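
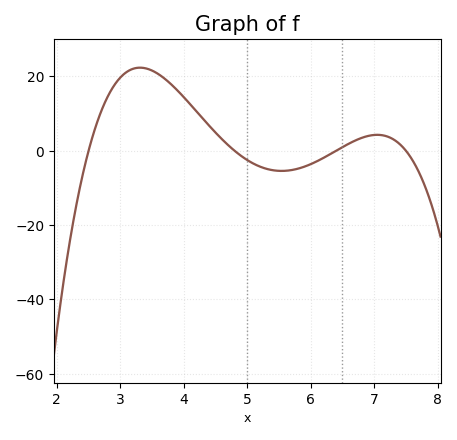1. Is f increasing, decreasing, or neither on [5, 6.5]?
neither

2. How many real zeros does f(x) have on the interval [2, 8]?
4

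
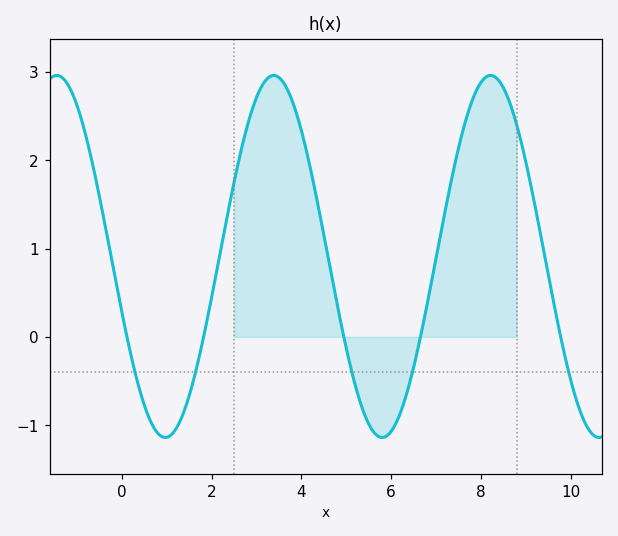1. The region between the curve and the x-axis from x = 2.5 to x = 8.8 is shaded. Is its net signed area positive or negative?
positive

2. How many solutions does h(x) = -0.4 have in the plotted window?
5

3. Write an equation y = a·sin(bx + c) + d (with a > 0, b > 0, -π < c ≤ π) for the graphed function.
y = 2.05sin(1.3x - 2.8) + 0.91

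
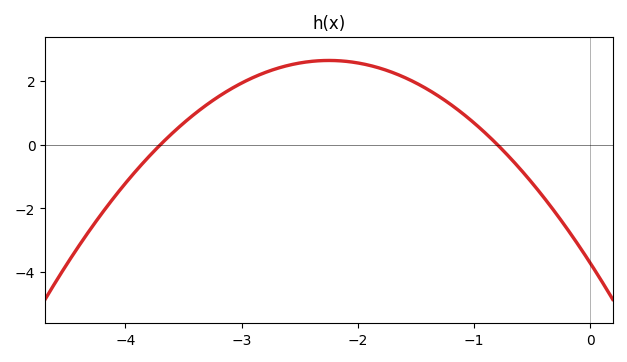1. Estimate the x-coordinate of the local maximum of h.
-2.2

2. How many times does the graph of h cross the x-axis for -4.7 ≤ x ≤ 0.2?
2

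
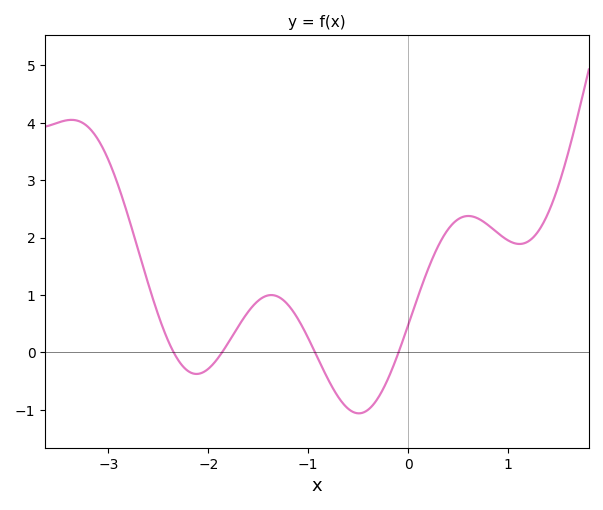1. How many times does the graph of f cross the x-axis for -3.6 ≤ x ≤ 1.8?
4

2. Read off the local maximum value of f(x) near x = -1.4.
1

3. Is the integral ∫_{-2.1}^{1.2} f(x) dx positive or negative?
positive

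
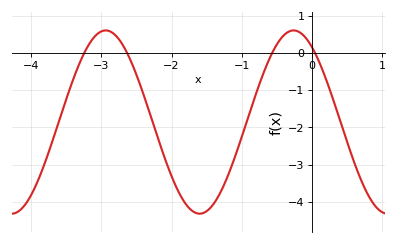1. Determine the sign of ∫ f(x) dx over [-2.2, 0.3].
negative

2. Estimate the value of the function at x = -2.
-3.3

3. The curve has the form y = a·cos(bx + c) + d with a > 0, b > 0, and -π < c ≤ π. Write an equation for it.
y = 2.46cos(2.4x + 0.62) - 1.86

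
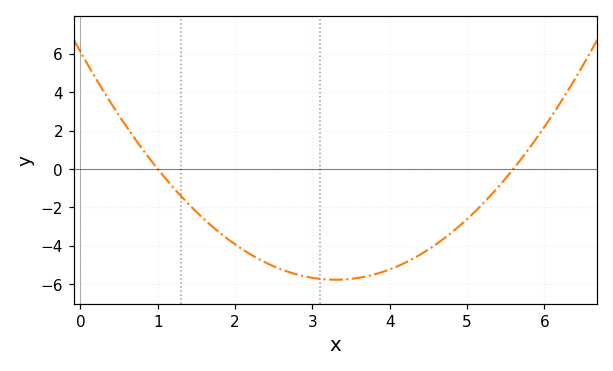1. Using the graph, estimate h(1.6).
-2.62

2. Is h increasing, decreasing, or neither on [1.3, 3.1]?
decreasing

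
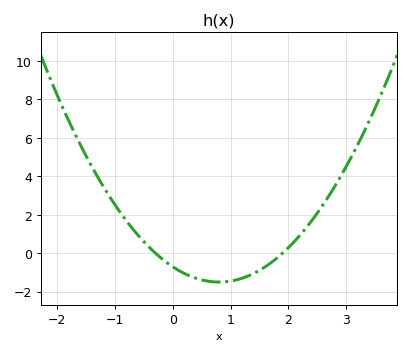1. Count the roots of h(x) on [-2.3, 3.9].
2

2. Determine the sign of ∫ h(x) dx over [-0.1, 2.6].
negative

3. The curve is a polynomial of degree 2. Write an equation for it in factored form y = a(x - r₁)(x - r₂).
y = 1.24(x + 0.3)(x - 1.9)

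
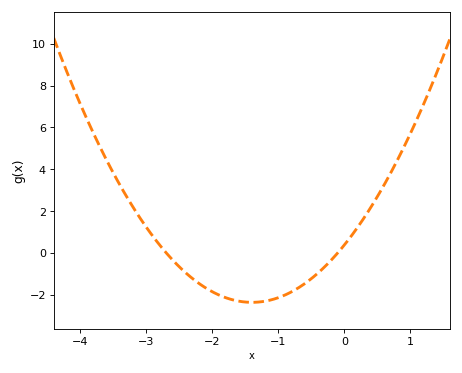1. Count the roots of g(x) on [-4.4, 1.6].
2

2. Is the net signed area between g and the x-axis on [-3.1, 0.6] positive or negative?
negative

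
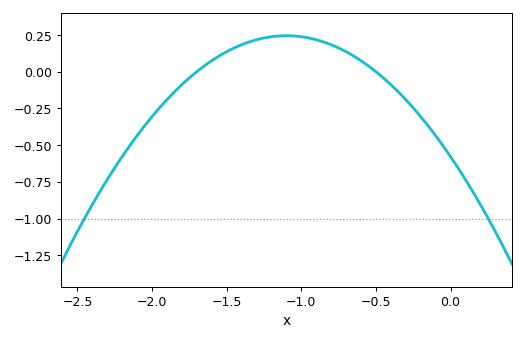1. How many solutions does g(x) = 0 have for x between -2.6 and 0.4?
2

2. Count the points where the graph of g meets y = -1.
2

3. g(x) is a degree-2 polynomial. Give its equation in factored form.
y = -0.68(x + 1.7)(x + 0.5)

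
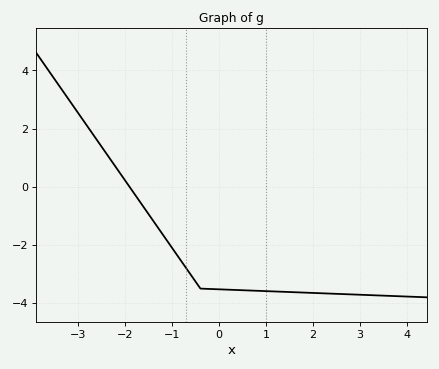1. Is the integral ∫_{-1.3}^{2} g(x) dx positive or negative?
negative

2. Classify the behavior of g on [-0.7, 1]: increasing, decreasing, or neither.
decreasing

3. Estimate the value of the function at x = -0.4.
-3.5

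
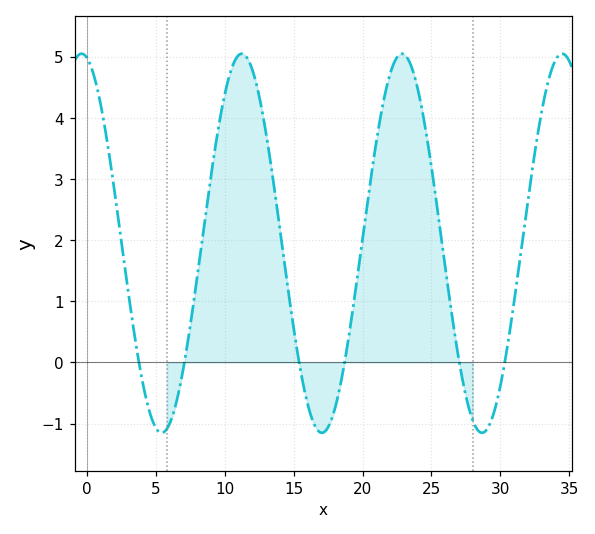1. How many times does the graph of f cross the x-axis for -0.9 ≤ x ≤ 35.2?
6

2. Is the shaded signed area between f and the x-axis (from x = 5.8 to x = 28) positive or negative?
positive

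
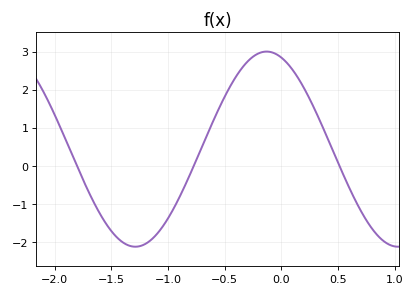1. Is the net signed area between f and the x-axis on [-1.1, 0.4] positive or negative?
positive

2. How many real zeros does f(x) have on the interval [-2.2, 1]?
3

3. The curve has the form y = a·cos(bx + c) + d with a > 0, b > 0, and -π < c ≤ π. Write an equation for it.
y = 2.56cos(2.71x + 0.352) + 0.44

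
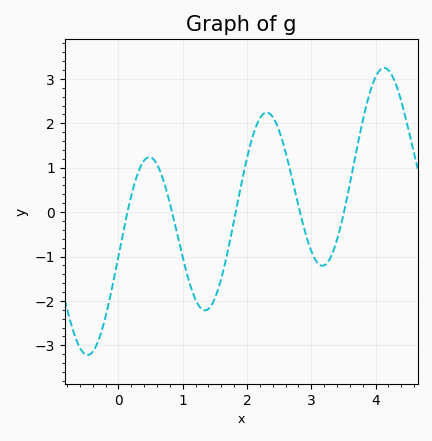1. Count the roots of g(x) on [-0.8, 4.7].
5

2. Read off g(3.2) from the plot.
-1.2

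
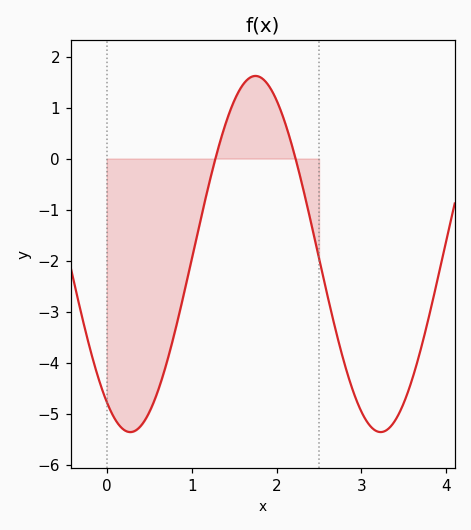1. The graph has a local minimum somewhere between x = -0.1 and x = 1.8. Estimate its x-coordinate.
0.3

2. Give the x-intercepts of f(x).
1.3, 2.2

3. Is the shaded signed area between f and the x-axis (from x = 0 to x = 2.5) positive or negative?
negative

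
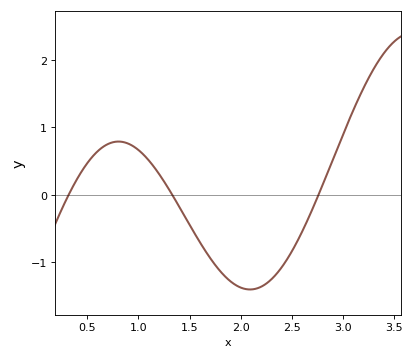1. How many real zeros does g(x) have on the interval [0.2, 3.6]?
3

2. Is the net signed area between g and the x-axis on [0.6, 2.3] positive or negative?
negative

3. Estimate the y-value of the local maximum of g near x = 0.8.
0.788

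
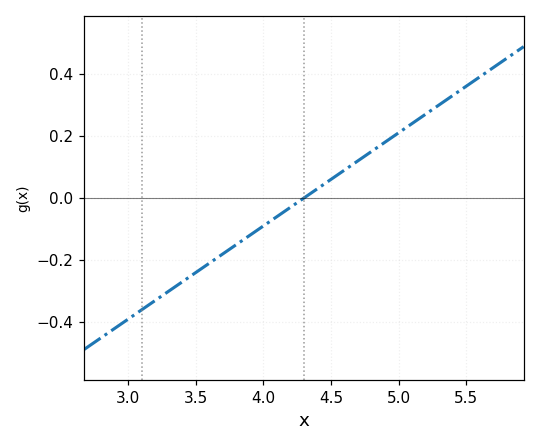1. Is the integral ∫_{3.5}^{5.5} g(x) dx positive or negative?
positive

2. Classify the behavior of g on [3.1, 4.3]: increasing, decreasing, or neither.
increasing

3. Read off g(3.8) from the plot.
-0.15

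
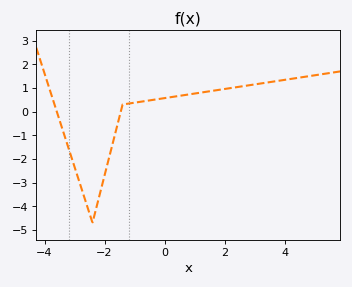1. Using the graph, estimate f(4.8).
1.5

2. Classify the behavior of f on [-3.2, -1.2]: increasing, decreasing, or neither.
neither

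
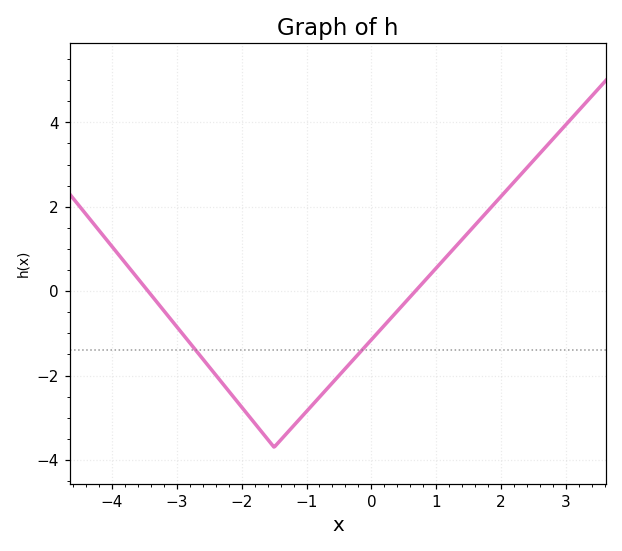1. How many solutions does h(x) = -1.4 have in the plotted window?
2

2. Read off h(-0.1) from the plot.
-1.4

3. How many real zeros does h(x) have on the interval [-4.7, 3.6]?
2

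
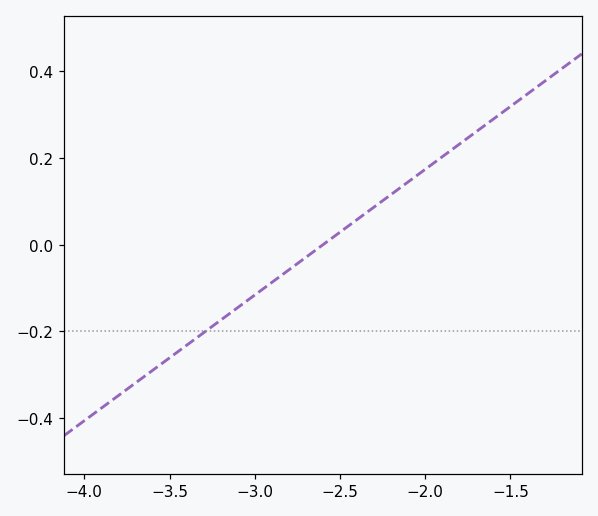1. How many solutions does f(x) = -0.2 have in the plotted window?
1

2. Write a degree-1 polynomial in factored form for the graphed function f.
y = 0.29(x + 2.6)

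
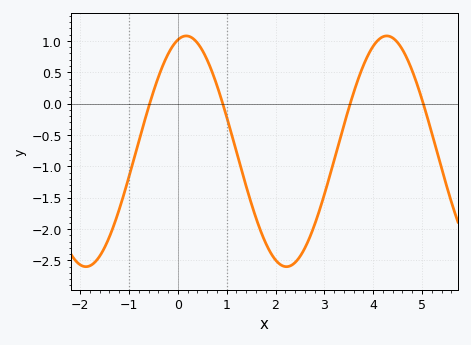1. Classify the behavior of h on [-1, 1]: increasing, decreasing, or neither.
neither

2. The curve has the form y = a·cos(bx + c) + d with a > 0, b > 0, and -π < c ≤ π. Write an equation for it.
y = 1.84cos(1.5x - 0.26) - 0.76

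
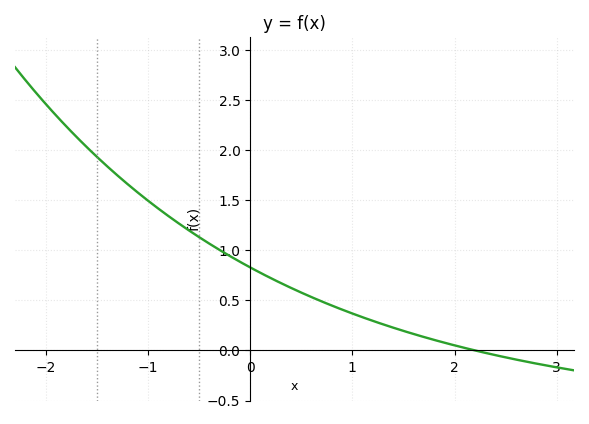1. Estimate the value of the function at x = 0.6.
0.55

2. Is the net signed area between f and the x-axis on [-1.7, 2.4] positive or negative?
positive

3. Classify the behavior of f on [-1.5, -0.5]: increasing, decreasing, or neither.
decreasing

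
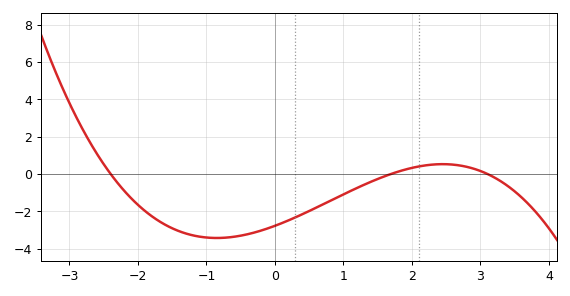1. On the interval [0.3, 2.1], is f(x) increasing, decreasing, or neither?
increasing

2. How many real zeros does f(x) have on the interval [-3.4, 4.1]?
3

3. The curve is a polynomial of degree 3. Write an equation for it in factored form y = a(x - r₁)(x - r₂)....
y = -0.22(x + 2.4)(x - 1.7)(x - 3.1)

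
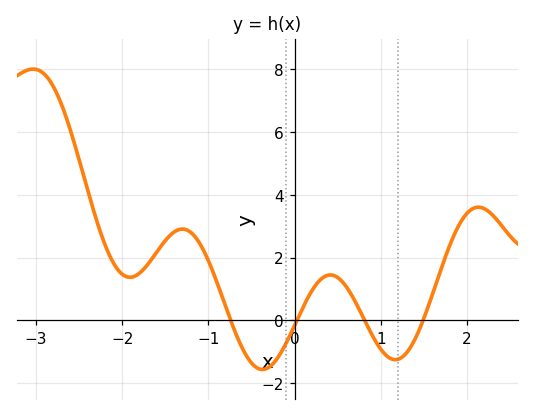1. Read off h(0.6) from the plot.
1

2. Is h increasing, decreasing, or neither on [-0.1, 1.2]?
neither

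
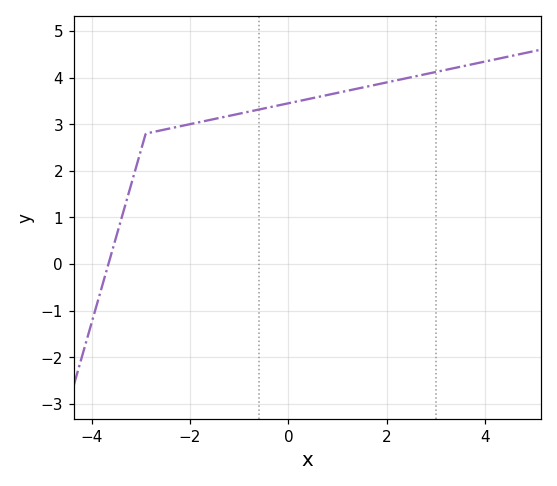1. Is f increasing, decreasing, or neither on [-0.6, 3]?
increasing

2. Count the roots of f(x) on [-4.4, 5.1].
1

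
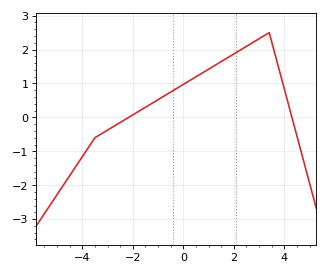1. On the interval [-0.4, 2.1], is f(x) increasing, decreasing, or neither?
increasing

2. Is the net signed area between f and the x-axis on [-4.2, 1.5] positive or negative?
positive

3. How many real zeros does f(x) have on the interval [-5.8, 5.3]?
2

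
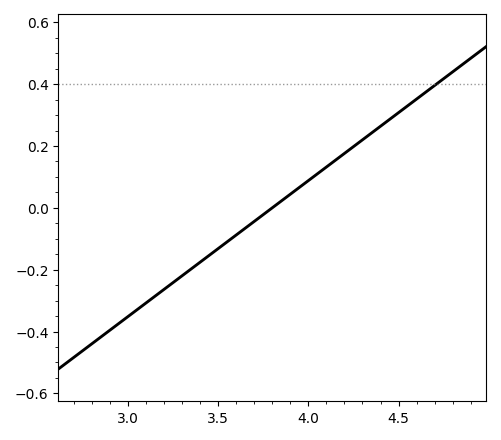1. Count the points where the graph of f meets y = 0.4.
1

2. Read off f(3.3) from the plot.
-0.22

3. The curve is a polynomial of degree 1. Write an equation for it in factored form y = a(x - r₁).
y = 0.44(x - 3.8)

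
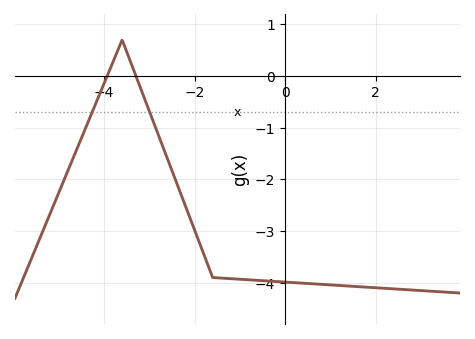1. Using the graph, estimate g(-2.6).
-1.6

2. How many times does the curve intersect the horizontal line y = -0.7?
2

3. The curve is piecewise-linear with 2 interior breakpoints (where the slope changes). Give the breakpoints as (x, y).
(-3.6, 0.7); (-1.6, -3.9)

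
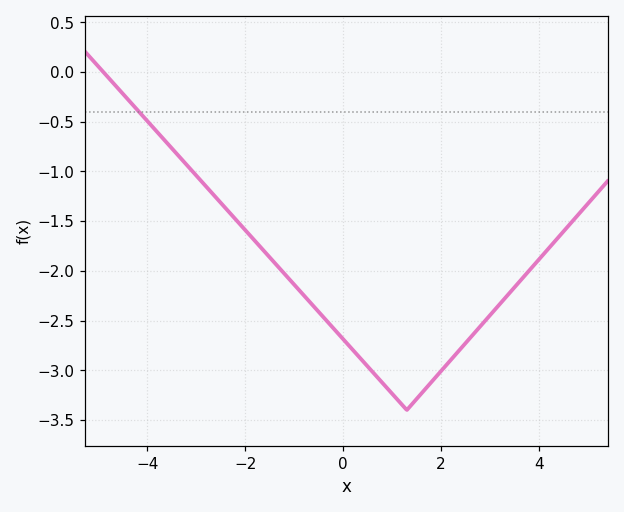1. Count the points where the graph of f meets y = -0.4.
1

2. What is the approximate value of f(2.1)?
-2.95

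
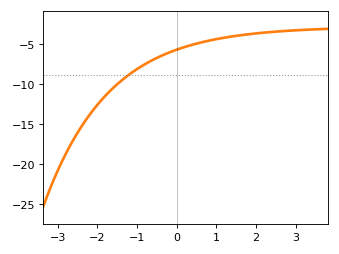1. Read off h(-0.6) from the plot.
-7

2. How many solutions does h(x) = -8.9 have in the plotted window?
1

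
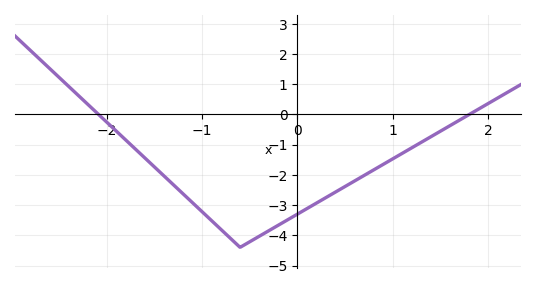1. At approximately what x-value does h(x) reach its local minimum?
-0.6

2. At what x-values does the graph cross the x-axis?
-2.08, 1.8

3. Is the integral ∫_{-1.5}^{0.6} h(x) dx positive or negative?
negative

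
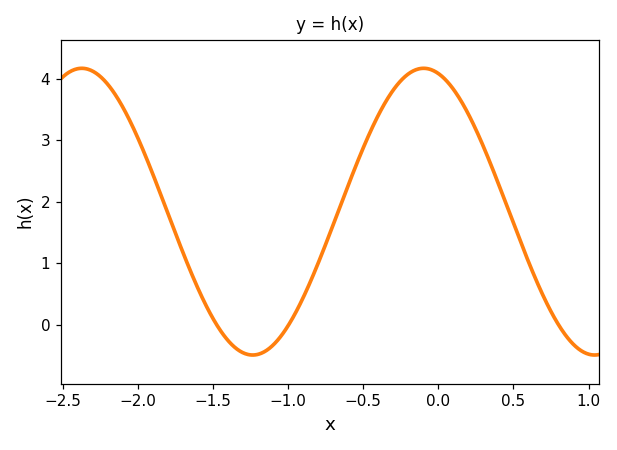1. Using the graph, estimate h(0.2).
3.42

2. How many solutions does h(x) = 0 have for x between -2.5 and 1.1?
3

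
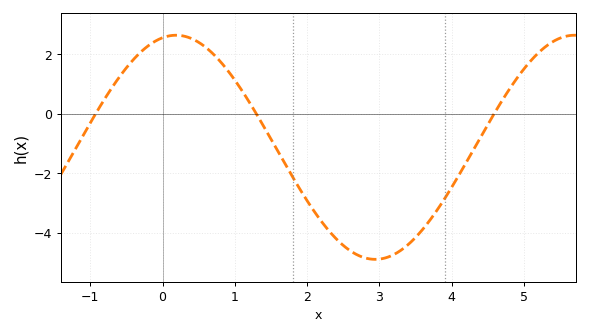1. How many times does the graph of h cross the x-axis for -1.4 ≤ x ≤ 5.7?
3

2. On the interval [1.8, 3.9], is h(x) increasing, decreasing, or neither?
neither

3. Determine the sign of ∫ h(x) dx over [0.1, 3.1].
negative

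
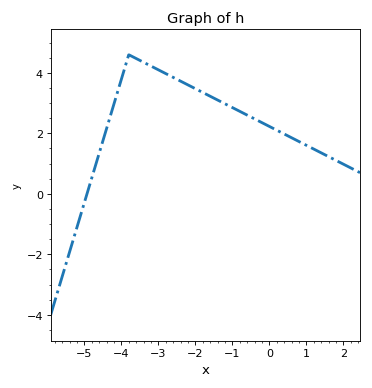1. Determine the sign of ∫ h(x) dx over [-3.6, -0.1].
positive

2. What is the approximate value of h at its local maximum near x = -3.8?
4.6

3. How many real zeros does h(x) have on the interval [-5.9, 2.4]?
1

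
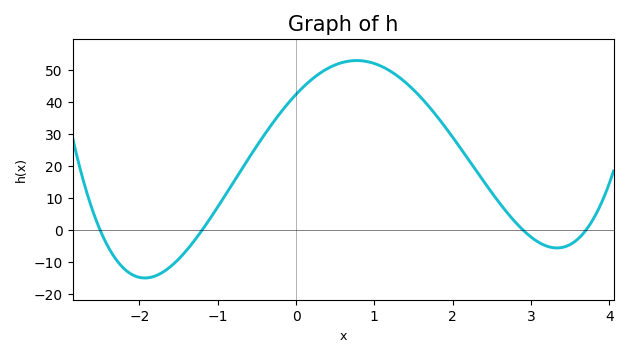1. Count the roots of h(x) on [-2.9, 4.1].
4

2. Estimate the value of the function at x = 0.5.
52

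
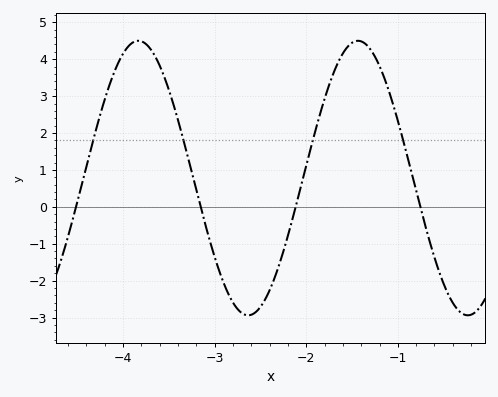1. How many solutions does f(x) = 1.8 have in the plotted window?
4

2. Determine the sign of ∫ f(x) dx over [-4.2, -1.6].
positive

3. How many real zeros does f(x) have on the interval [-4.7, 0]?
4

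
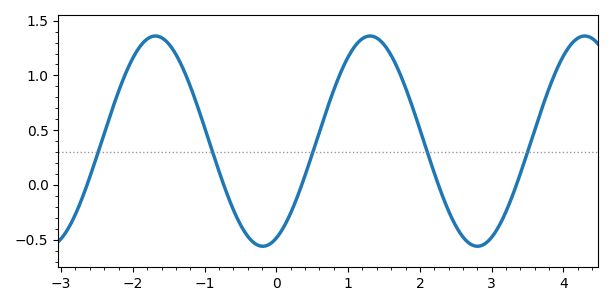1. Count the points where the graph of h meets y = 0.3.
5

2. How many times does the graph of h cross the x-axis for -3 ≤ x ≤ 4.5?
5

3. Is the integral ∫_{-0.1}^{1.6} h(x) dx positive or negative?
positive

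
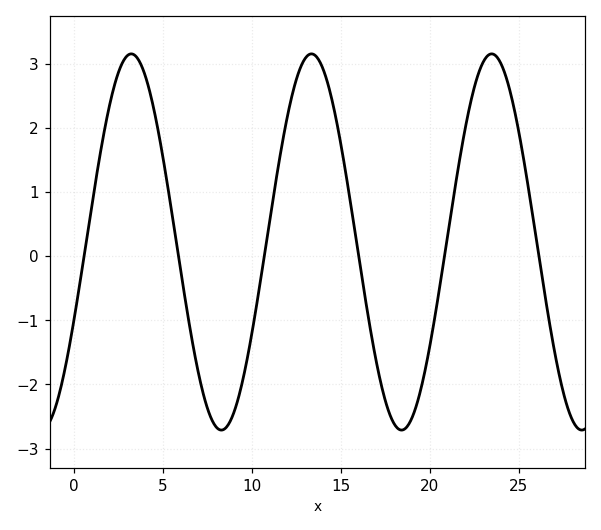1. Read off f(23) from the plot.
3.02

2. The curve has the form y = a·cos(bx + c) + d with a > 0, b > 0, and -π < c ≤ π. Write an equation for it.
y = 2.93cos(0.62x - 1.99) + 0.22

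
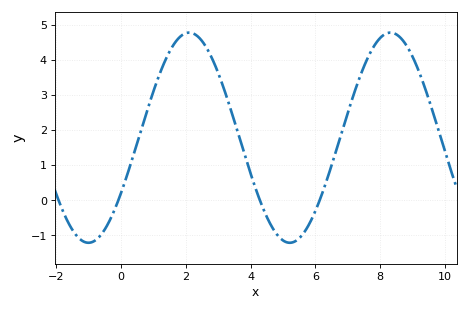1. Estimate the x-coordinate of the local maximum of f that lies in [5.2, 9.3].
8.4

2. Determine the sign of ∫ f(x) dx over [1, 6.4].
positive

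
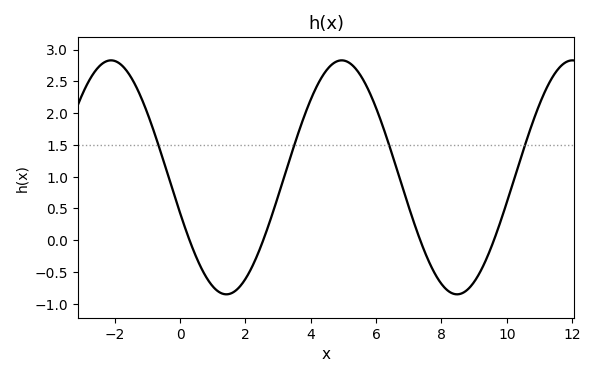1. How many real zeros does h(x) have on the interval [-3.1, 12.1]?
4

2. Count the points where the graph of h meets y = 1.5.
4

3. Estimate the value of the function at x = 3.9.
2.09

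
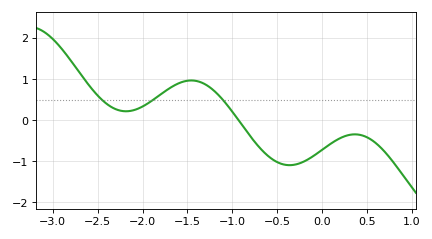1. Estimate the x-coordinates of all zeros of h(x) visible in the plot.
-0.9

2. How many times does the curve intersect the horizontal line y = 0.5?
3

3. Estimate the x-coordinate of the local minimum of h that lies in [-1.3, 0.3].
-0.4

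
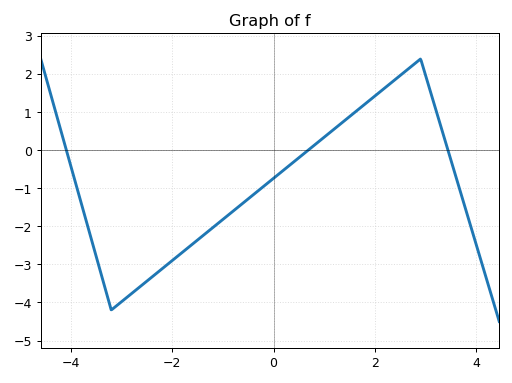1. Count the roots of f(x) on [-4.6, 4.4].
3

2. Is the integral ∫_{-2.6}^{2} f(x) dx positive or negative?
negative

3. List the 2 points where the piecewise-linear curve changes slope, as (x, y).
(-3.2, -4.2); (2.9, 2.4)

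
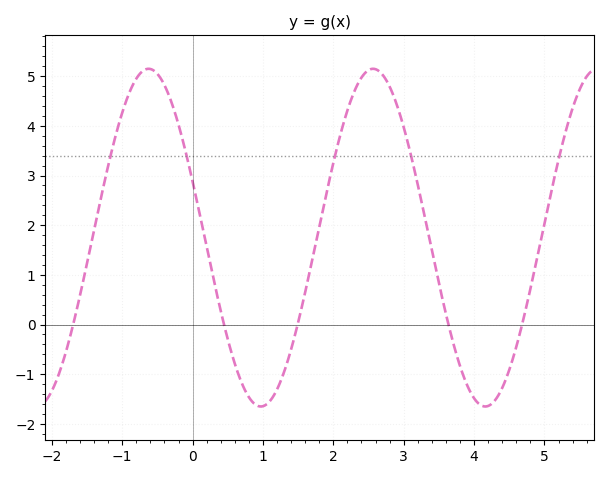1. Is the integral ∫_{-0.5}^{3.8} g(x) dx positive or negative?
positive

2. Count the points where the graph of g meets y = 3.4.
5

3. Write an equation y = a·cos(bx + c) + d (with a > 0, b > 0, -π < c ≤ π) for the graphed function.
y = 3.4cos(2x + 1.2) + 1.75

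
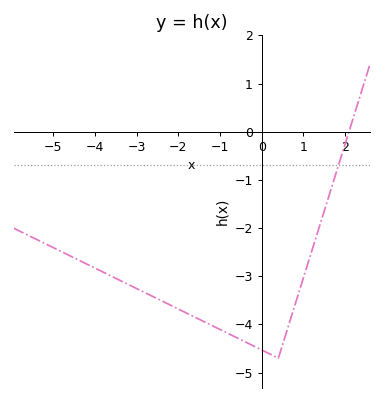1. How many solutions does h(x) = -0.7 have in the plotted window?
1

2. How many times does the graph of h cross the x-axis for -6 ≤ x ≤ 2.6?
1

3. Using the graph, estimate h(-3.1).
-3.21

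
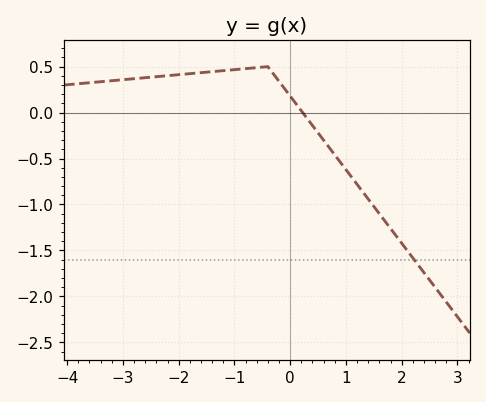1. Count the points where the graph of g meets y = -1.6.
1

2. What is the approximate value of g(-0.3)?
0.42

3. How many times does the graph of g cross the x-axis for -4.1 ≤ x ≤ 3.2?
1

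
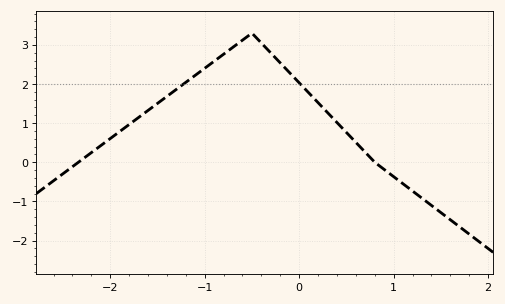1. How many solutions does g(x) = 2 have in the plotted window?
2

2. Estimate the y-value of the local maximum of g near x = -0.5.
3.3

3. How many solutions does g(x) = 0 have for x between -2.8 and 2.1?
2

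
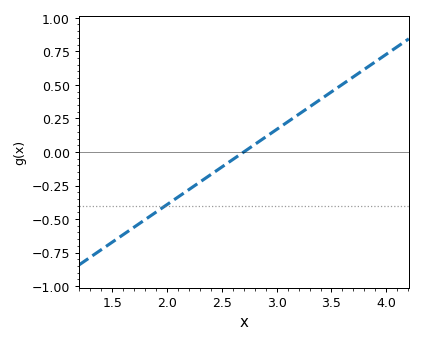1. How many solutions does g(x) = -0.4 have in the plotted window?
1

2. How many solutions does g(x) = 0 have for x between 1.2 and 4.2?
1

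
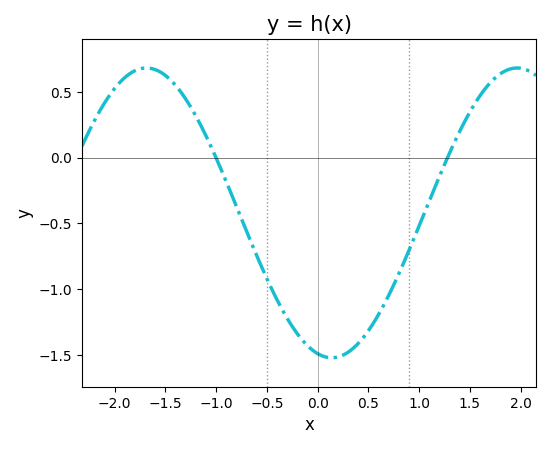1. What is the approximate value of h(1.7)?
0.55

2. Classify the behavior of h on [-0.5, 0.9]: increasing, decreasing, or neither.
neither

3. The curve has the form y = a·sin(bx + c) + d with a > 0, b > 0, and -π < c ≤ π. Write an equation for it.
y = 1.1sin(1.7x - 1.8) - 0.42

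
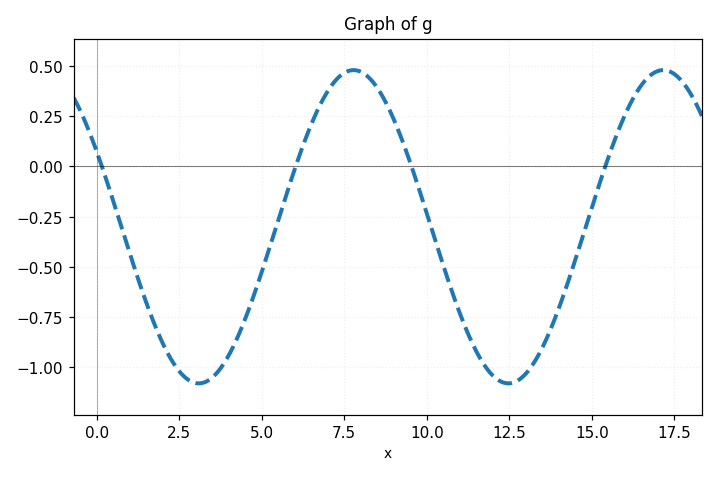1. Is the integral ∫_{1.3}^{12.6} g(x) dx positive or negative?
negative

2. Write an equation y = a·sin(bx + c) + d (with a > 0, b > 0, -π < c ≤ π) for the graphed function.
y = 0.78sin(0.67x + 2.6) - 0.3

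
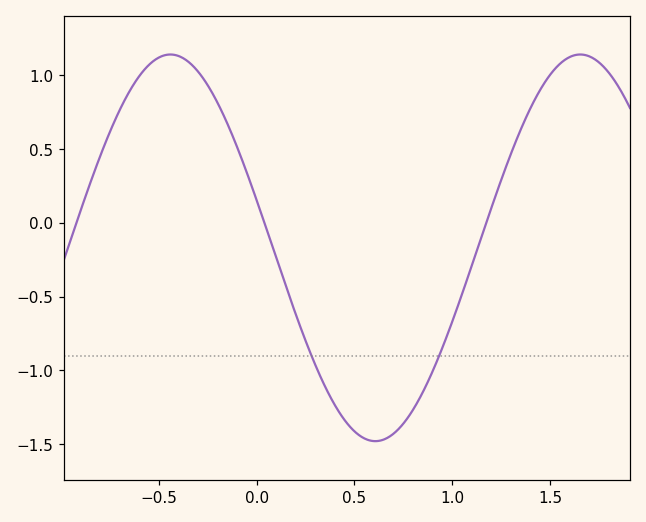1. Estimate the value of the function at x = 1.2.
0.1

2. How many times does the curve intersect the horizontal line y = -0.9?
2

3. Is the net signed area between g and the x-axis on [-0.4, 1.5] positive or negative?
negative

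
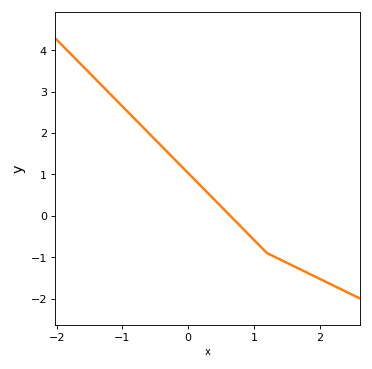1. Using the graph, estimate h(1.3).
-0.977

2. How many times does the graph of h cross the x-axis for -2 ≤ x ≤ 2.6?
1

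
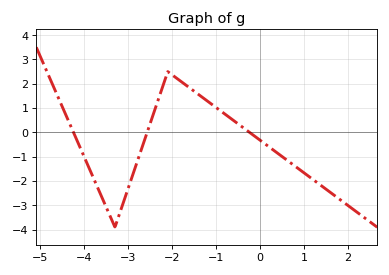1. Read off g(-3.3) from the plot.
-3.9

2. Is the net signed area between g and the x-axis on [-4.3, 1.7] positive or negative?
negative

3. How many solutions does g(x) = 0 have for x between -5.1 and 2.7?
3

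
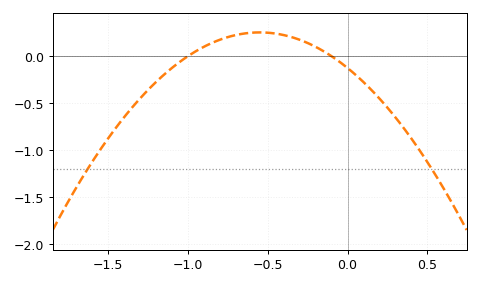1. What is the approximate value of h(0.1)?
-0.3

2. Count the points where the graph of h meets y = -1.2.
2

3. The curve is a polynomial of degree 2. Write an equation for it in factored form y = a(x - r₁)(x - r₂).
y = -1.25(x + 1)(x + 0.1)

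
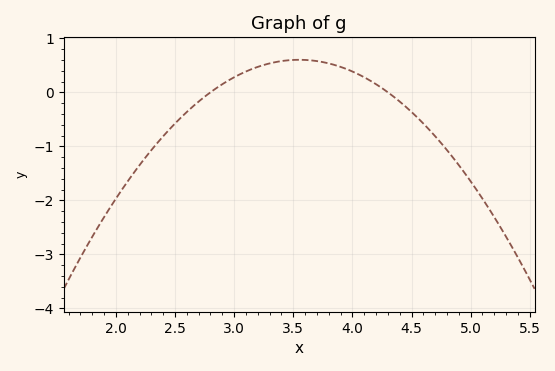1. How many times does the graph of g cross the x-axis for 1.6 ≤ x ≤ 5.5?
2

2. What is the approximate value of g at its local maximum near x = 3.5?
0.602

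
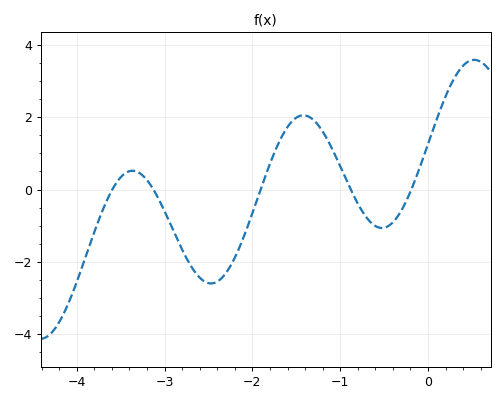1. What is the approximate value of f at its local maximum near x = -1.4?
2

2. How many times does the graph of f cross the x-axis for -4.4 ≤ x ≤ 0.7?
5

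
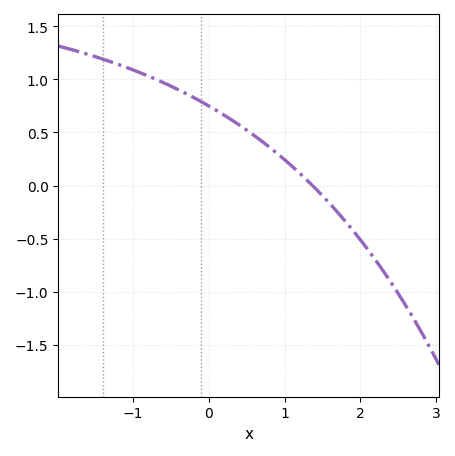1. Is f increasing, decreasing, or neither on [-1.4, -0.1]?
decreasing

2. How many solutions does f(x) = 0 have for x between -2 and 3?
1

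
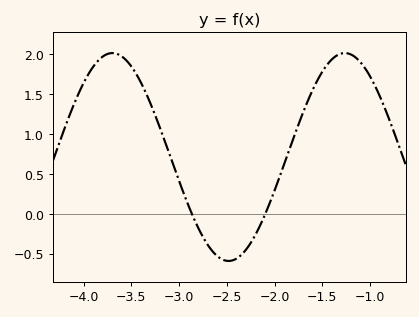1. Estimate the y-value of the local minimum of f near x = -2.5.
-0.6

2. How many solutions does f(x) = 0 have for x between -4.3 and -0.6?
2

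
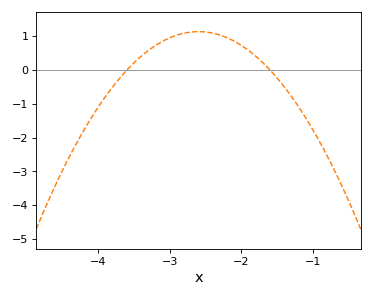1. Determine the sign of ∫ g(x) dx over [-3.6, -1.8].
positive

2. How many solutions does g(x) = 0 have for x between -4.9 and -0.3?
2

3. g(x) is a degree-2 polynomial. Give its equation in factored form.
y = -1.14(x + 3.6)(x + 1.6)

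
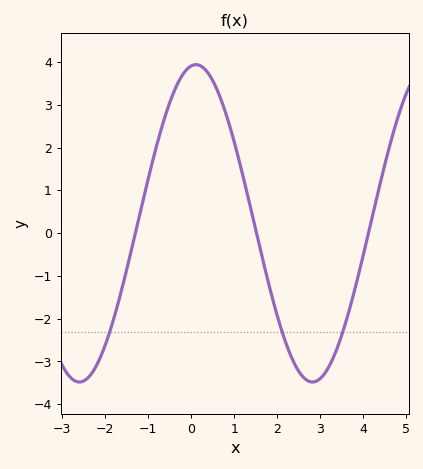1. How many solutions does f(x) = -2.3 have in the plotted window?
3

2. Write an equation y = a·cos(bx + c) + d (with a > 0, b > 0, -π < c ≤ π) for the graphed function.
y = 3.71cos(1.2x - 0.13) + 0.23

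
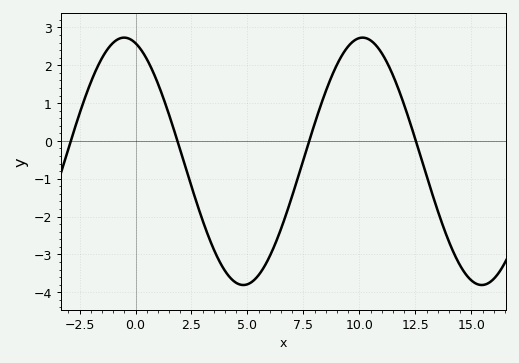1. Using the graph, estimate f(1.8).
0.135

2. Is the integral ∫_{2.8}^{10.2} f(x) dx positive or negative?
negative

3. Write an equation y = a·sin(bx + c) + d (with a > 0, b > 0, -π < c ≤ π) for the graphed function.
y = 3.27sin(0.59x + 1.87) - 0.54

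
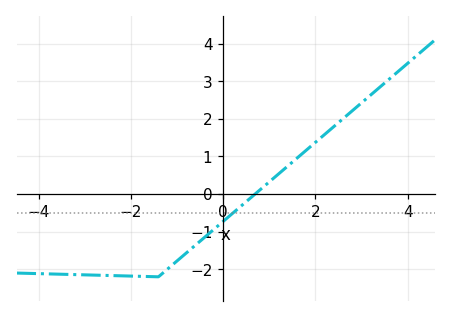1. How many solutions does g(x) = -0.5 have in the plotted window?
1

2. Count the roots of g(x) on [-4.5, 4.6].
1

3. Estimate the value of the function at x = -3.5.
-2.13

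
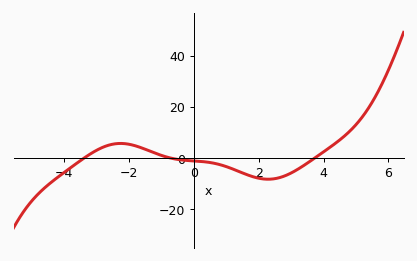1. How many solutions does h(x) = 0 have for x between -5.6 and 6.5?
3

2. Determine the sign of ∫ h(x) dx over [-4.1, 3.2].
negative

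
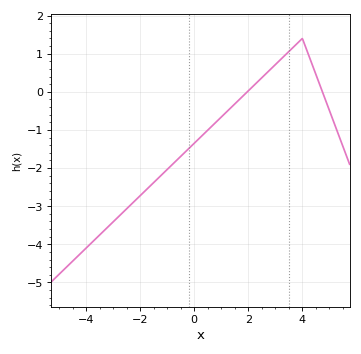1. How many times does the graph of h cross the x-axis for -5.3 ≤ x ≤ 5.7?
2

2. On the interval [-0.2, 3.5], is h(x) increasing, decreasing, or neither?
increasing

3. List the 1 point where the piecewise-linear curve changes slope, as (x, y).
(4, 1.4)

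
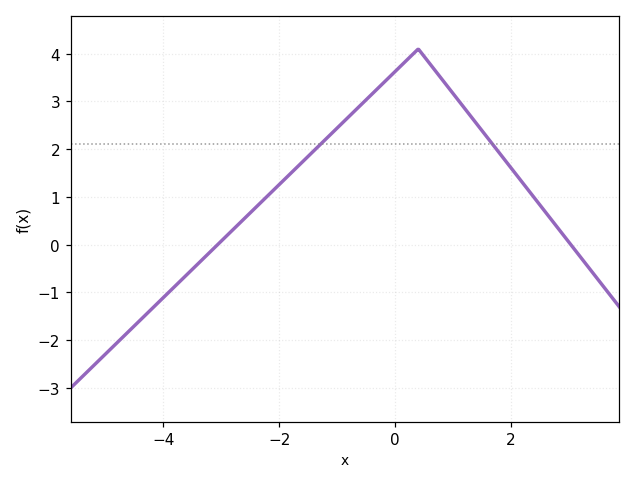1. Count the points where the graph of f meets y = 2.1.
2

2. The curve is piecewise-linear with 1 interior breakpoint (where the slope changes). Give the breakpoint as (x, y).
(0.4, 4.1)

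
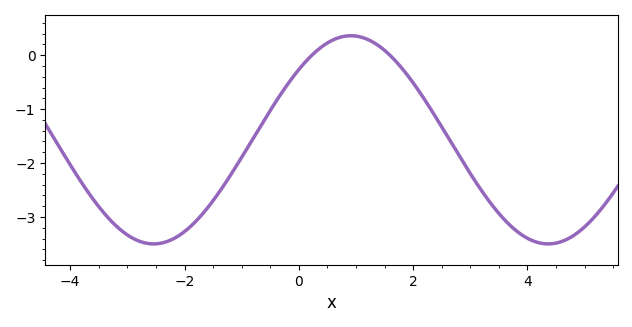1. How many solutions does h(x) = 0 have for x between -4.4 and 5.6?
2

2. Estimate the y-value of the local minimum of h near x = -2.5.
-3.5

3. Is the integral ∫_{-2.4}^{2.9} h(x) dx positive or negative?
negative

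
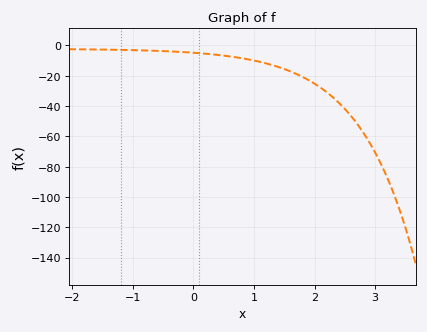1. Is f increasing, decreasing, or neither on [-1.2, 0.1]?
decreasing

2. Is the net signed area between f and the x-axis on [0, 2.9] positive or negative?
negative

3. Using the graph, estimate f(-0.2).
-4.32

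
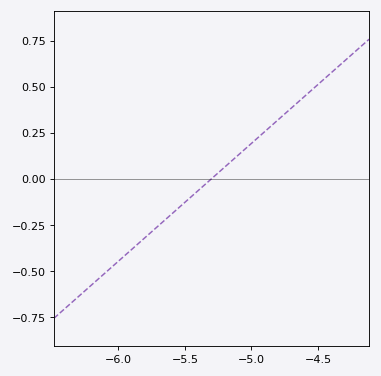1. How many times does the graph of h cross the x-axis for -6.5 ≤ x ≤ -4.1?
1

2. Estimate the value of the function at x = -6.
-0.448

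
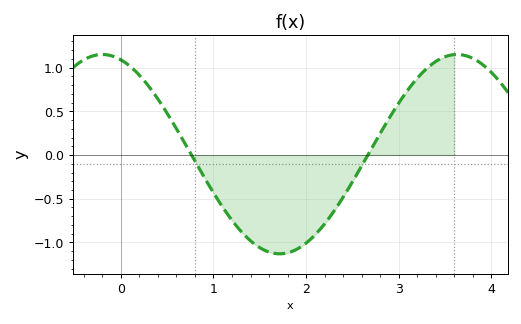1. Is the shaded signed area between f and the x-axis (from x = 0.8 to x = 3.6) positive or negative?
negative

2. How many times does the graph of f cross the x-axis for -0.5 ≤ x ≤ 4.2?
2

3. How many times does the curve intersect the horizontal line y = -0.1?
2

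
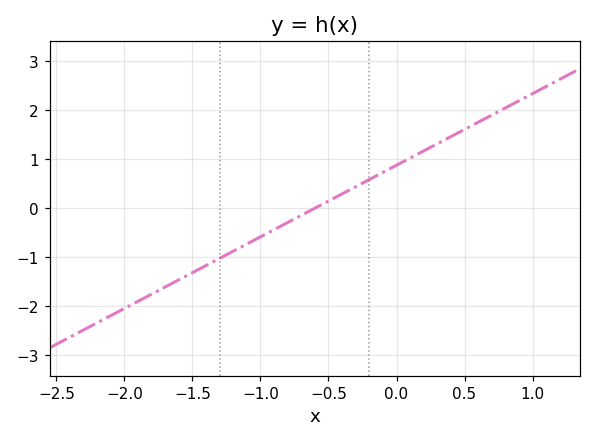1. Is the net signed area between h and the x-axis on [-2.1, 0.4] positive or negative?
negative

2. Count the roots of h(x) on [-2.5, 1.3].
1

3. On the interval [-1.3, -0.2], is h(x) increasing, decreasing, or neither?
increasing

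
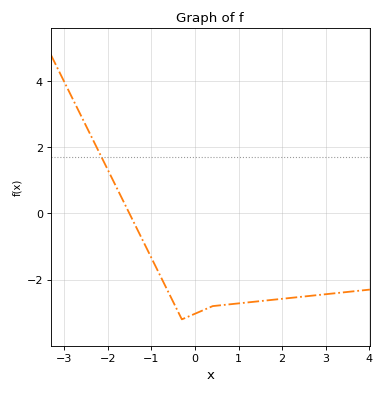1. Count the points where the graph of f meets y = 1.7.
1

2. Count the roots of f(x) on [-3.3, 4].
1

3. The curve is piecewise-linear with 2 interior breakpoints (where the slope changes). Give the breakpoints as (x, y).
(-0.3, -3.2); (0.4, -2.8)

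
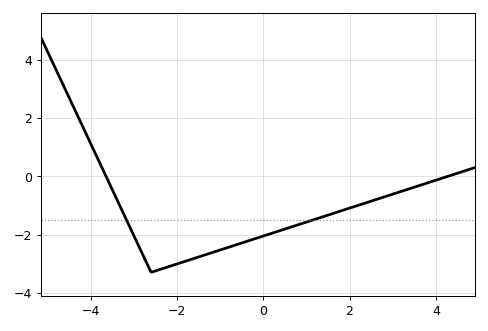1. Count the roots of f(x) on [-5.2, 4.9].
2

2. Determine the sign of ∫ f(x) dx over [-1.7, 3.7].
negative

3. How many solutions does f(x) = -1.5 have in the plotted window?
2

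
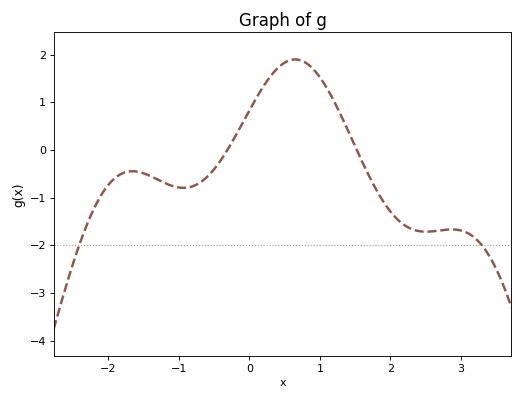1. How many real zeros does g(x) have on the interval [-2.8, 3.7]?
2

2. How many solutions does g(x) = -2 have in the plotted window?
2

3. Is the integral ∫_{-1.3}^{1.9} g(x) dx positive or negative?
positive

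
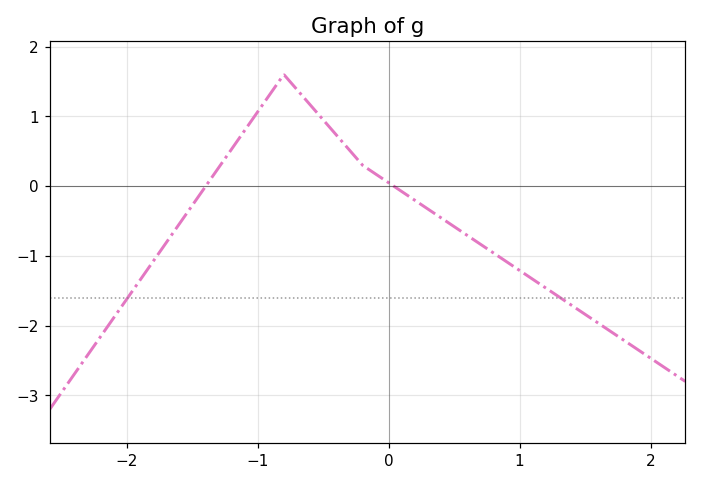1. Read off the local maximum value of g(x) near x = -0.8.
1.6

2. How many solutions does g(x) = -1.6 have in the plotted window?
2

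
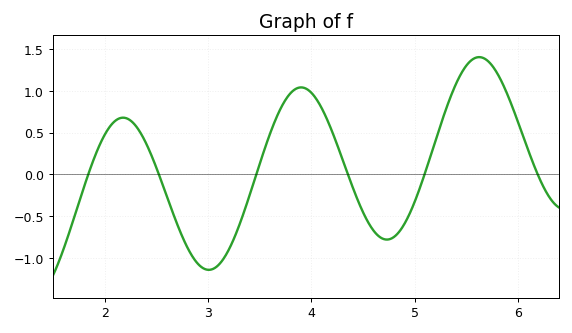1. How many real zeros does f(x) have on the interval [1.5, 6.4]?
6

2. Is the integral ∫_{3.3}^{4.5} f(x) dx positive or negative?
positive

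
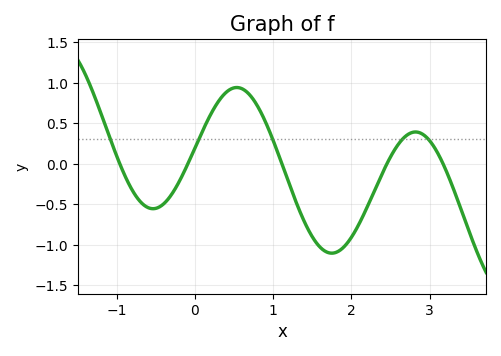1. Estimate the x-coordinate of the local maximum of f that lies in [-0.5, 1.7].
0.5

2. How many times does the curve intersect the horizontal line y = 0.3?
5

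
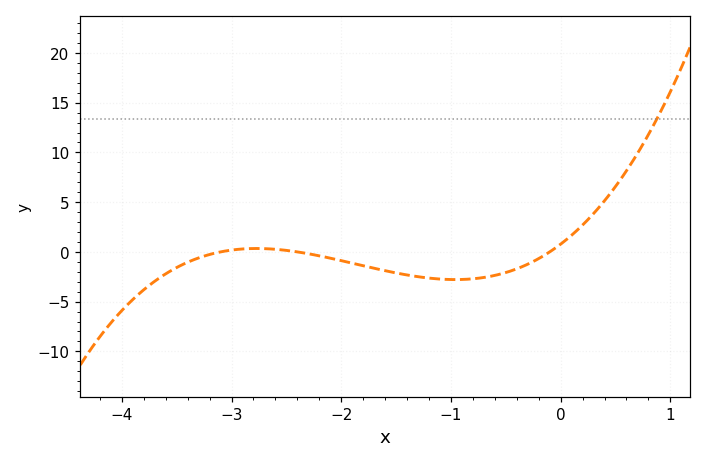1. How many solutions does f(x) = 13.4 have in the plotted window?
1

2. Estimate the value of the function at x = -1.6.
-2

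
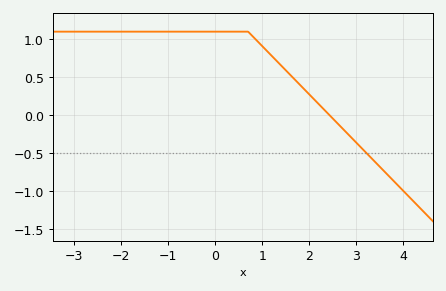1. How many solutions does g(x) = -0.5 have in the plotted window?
1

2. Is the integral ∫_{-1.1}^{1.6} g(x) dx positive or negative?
positive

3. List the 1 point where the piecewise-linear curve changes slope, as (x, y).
(0.7, 1.1)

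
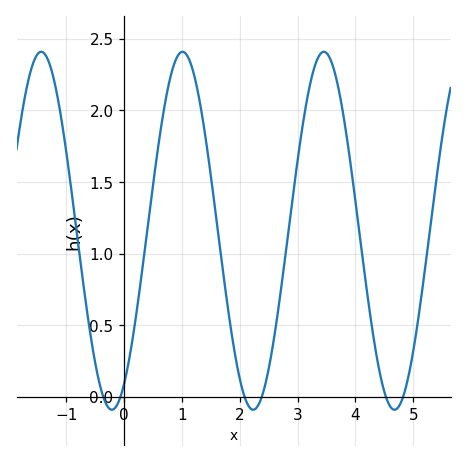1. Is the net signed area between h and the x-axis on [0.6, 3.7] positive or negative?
positive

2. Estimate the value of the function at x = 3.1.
1.93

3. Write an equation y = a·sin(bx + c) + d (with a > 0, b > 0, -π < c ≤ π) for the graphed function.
y = 1.25sin(2.57x - 1.02) + 1.16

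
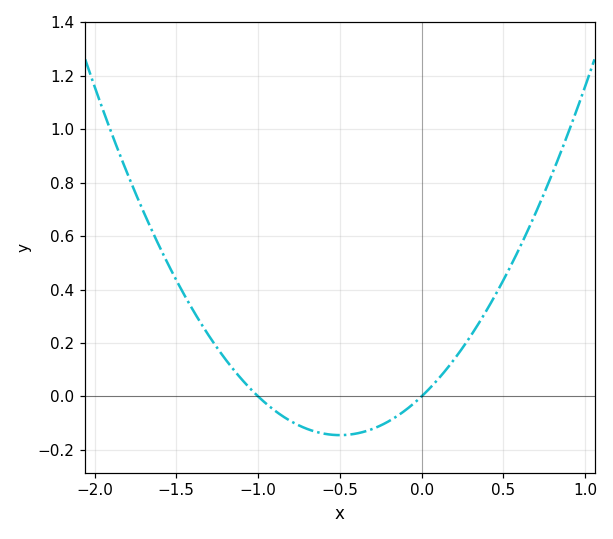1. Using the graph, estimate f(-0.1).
-0.052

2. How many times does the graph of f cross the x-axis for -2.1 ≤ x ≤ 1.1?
2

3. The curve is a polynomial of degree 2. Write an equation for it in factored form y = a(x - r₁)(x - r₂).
y = 0.58(x + 1)(x - 0)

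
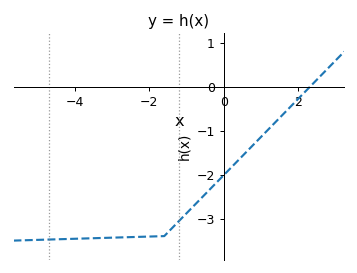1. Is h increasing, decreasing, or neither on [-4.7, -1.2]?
increasing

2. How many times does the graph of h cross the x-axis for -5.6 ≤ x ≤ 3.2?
1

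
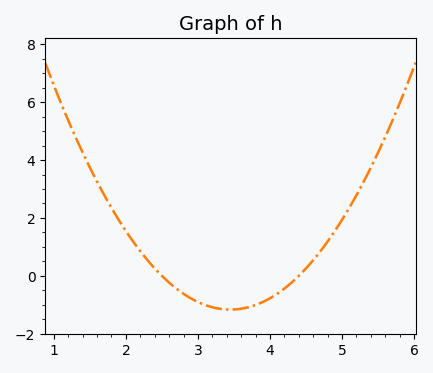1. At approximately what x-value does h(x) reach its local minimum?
3.4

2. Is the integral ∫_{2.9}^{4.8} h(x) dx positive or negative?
negative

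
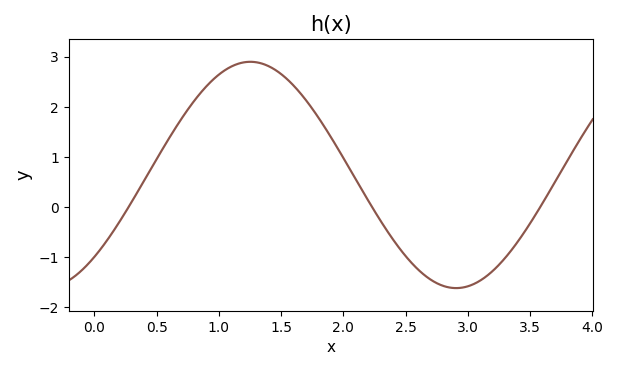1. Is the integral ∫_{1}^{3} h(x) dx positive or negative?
positive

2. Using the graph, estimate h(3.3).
-1.02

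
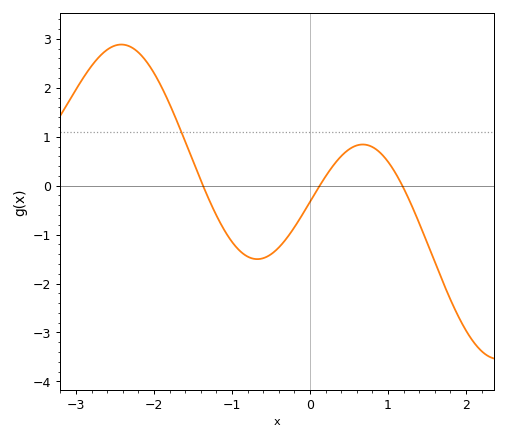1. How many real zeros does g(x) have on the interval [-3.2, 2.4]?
3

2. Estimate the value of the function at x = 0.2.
0.19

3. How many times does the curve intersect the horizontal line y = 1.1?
1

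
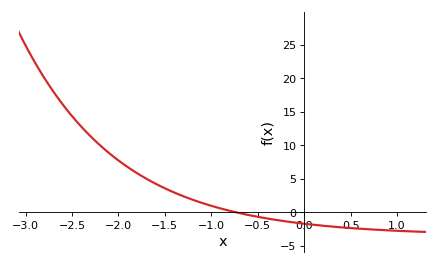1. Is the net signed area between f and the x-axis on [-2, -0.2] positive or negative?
positive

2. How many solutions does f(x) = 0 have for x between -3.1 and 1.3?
1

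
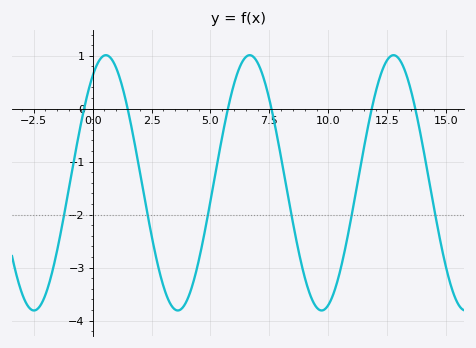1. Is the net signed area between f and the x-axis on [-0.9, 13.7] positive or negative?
negative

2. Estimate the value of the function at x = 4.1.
-3.5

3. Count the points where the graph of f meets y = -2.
6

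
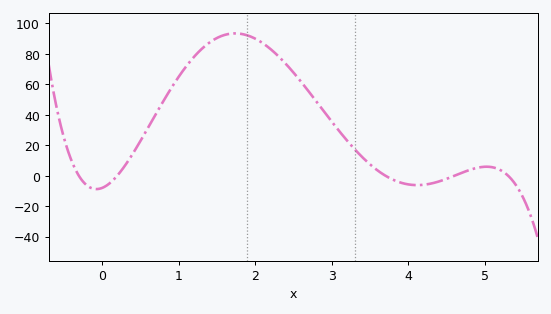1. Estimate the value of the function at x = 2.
90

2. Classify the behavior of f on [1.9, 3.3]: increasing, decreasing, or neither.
decreasing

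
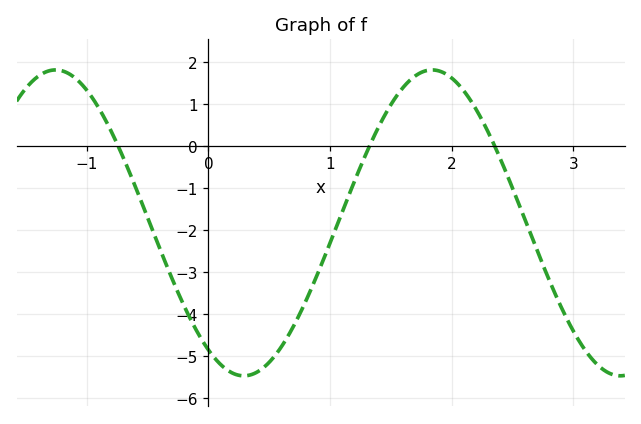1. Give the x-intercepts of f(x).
-0.74, 1.32, 2.35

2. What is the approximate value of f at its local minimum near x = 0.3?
-5.46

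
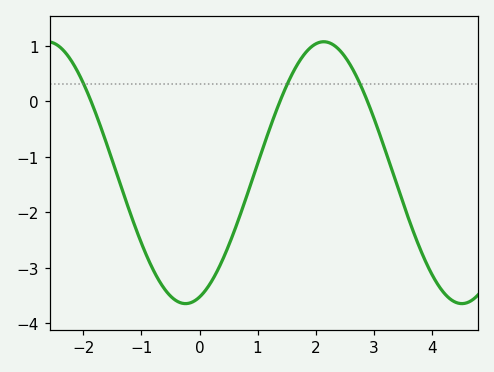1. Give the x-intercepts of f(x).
-1.9, 1.4, 2.9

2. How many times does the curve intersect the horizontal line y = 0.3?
3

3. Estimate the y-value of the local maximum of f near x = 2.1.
1.1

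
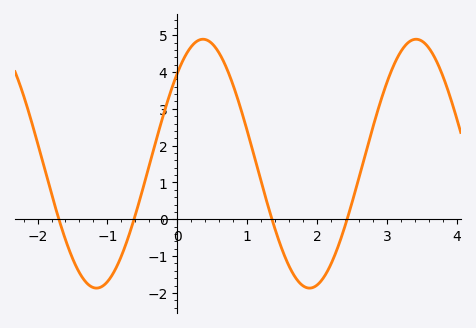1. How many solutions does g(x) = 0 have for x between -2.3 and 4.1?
4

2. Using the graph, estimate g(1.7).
-1.6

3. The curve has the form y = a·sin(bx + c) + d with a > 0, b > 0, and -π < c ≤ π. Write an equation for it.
y = 3.38sin(2.1x + 0.81) + 1.51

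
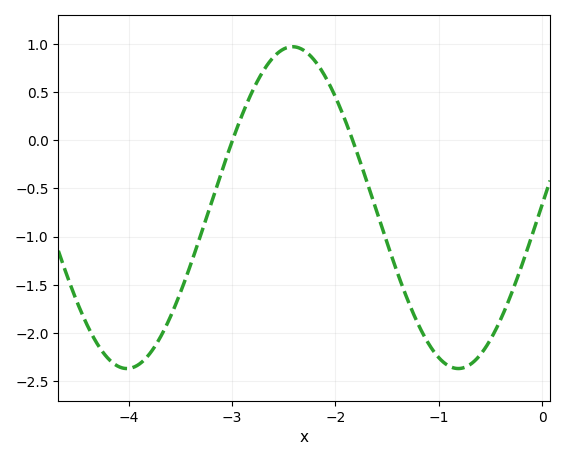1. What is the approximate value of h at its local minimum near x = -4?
-2.37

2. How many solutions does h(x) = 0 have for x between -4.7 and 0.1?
2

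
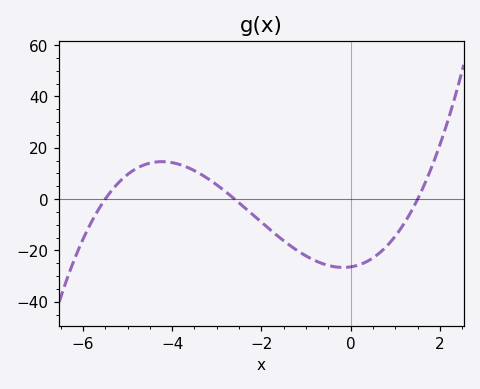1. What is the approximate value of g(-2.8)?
2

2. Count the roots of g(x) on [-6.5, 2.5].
3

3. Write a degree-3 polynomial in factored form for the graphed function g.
y = 1.23(x + 5.5)(x + 2.6)(x - 1.5)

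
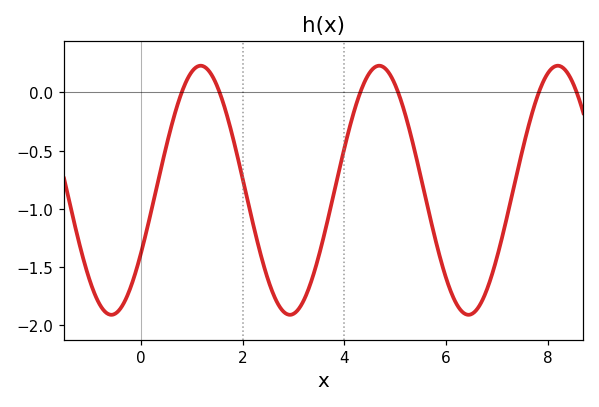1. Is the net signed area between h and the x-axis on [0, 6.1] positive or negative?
negative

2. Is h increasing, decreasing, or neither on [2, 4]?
neither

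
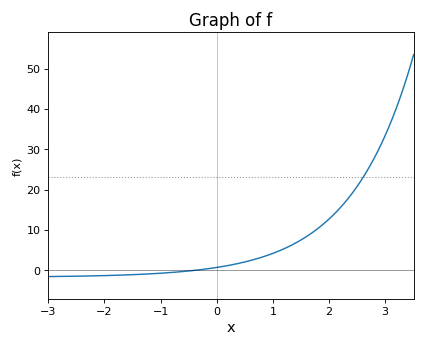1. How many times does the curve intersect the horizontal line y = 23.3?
1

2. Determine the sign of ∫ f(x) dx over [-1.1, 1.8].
positive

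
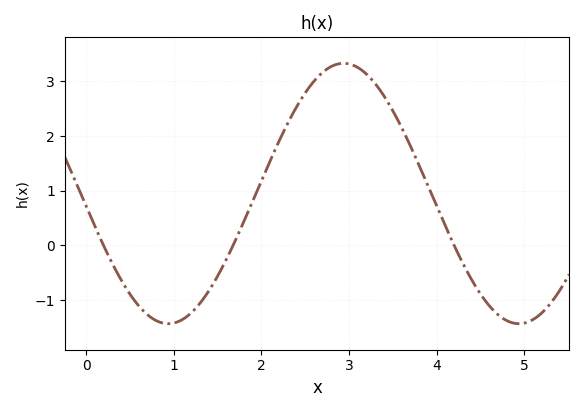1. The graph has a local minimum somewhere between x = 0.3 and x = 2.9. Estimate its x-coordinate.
0.936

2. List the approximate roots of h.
0.198, 1.68, 4.2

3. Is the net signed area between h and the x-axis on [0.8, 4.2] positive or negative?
positive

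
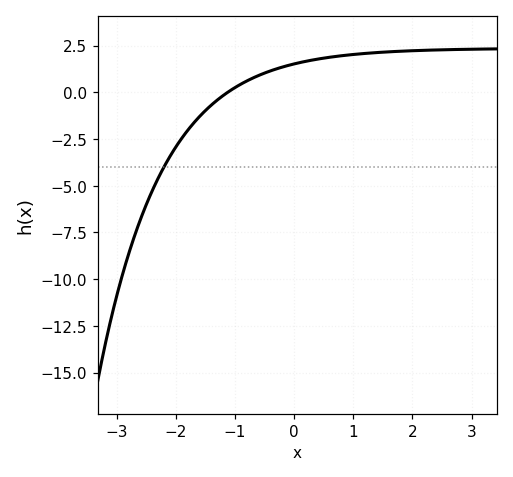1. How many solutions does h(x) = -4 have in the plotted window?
1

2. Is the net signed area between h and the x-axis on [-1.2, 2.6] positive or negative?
positive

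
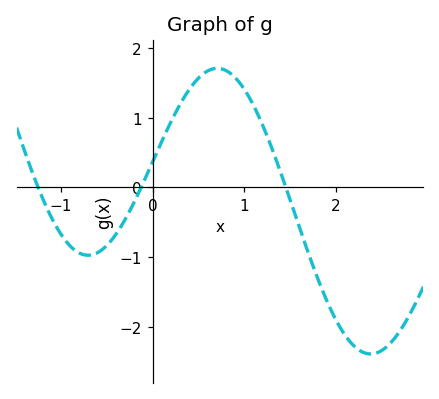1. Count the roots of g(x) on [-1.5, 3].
3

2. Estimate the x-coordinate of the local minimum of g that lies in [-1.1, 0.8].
-0.7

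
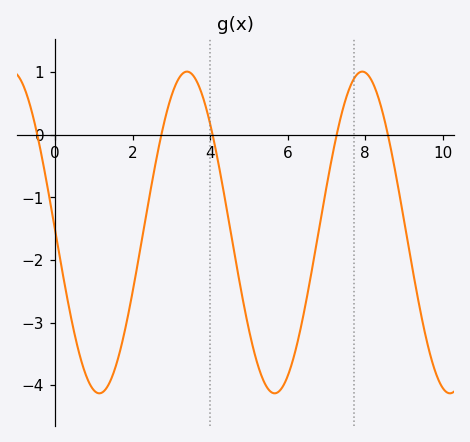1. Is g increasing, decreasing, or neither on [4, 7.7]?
neither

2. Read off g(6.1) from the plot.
-3.67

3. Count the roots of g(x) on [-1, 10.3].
5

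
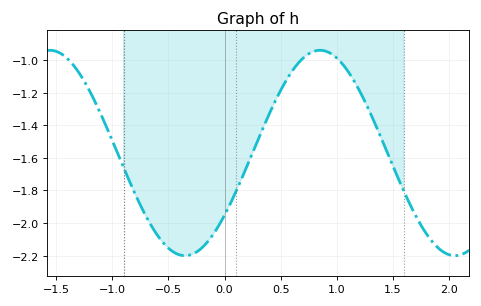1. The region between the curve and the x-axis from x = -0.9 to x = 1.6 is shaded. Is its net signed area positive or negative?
negative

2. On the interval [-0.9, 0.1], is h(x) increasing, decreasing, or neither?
neither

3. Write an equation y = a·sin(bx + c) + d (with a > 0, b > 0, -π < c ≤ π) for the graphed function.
y = 0.63sin(2.6x - 0.65) - 1.57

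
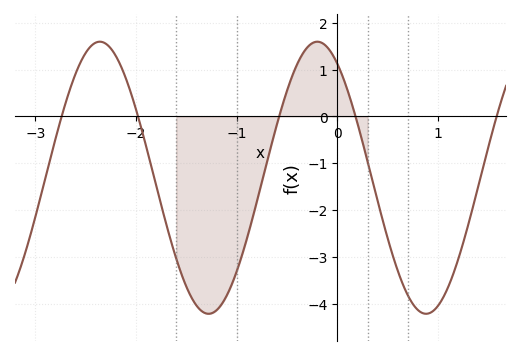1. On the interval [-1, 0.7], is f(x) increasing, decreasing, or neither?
neither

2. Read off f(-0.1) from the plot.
1.48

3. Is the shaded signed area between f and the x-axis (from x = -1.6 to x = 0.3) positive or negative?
negative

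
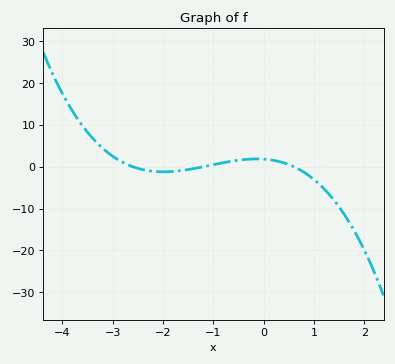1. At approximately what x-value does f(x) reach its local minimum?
-1.99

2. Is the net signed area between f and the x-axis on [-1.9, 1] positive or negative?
positive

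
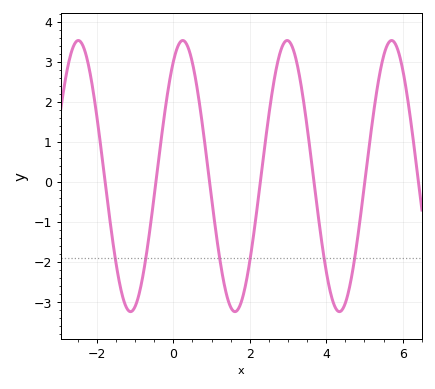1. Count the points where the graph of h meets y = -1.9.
6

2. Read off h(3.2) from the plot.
3.1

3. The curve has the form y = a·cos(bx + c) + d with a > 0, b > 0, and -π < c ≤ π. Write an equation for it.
y = 3.38cos(2.3x - 0.57) + 0.15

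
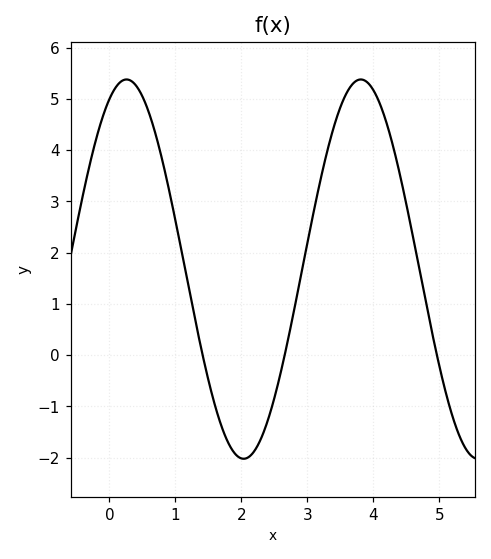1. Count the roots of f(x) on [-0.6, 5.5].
3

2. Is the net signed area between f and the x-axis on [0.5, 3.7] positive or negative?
positive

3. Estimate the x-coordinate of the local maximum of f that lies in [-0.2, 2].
0.3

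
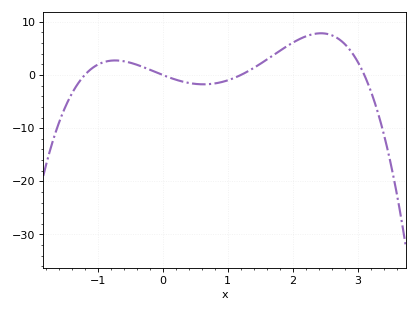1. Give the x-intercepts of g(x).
-1.2, 0, 1.2, 3.1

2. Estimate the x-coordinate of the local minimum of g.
0.627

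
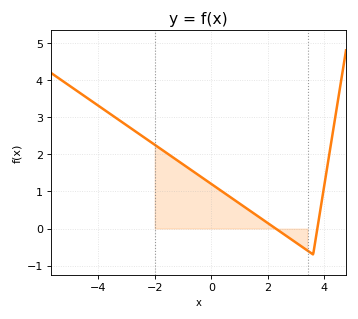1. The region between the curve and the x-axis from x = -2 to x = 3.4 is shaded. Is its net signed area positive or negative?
positive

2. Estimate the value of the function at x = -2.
2.3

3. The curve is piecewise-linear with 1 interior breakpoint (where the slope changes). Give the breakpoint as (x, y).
(3.6, -0.7)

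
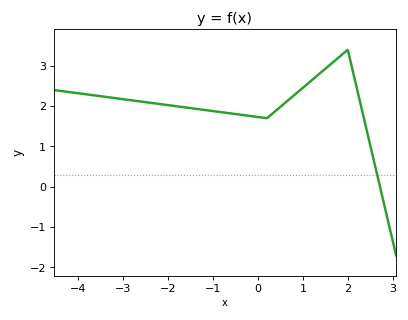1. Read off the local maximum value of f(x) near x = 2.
3.4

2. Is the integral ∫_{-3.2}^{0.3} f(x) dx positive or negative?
positive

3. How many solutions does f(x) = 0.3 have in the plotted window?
1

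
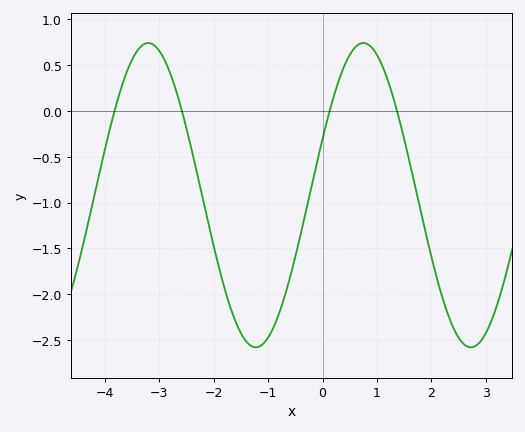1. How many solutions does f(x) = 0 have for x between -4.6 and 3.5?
4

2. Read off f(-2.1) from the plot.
-1.22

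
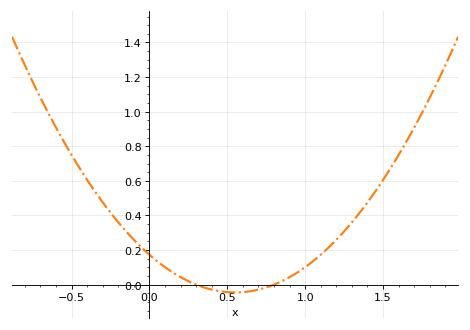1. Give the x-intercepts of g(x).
0.3, 0.8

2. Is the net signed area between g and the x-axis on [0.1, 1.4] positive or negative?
positive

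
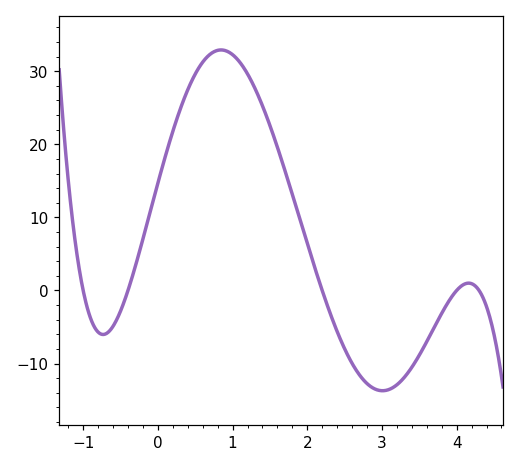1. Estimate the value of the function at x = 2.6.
-9.97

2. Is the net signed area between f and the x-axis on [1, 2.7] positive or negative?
positive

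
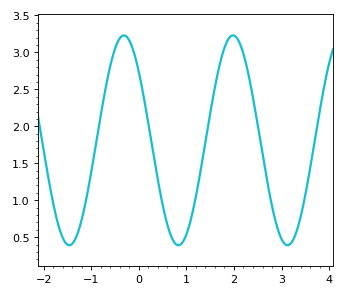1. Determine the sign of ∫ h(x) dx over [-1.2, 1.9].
positive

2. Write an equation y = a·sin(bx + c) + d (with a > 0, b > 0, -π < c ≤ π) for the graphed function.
y = 1.42sin(2.74x + 2.43) + 1.81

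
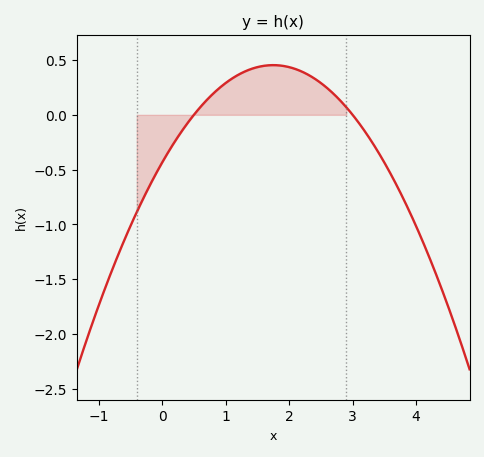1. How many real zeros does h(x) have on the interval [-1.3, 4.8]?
2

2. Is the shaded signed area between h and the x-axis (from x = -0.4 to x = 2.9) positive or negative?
positive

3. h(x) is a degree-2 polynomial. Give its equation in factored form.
y = -0.29(x - 0.5)(x - 3)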